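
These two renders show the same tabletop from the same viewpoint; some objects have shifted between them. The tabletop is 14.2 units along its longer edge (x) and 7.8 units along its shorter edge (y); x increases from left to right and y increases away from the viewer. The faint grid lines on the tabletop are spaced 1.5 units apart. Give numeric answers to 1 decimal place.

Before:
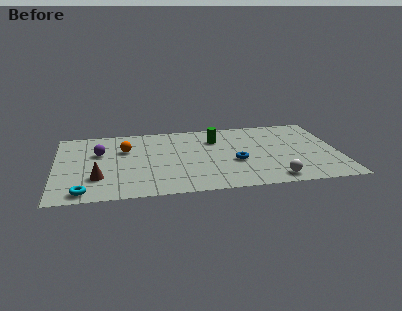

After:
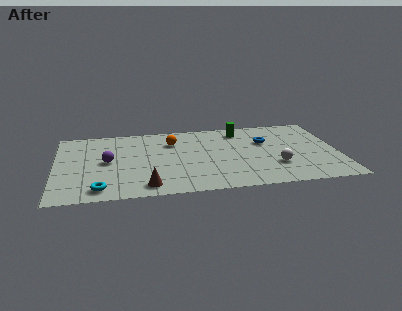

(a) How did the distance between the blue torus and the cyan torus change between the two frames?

+1.4

Before: roughly 7.9 units apart; after: 9.3. That's 1.4 units further apart.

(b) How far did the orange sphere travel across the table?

2.5

From (3.5, 5.2) to (5.9, 5.7), the orange sphere covered √(2.4² + 0.5²) ≈ 2.5 units.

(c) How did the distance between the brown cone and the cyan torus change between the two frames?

+0.7

The distance was about 1.6 in the first image and 2.3 in the second, so they moved 0.7 units further apart.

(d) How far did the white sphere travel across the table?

1.4

From (10.8, 1.0) to (11.0, 2.4), the white sphere covered √(0.2² + 1.4²) ≈ 1.4 units.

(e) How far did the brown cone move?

2.7

The brown cone moved from about (2.1, 2.3) to (4.5, 1.1), a distance of √(2.4² + 1.2²) ≈ 2.7.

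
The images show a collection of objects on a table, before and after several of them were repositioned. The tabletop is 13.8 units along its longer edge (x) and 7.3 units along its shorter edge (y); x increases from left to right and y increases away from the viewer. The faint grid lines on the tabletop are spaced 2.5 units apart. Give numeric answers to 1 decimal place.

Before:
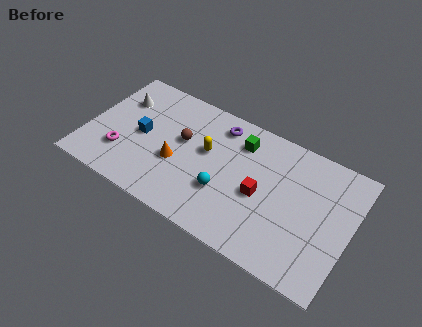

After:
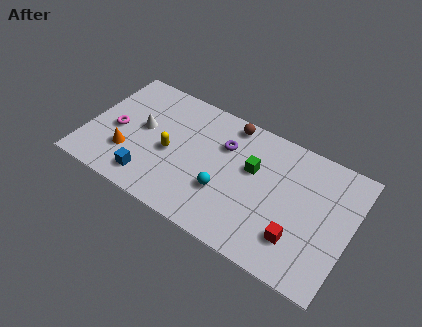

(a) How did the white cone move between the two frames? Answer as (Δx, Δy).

(1.4, -1.2)

The white cone started near (1.4, 5.2) and ended near (2.8, 4.0).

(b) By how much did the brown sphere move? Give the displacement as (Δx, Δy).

(2.2, 2.2)

The brown sphere was at about (4.9, 4.3) and moved to about (7.1, 6.5).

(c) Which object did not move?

the cyan sphere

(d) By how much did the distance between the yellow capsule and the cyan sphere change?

+0.9

The distance was about 2.2 in the first image and 3.1 in the second, so they moved 0.9 units further apart.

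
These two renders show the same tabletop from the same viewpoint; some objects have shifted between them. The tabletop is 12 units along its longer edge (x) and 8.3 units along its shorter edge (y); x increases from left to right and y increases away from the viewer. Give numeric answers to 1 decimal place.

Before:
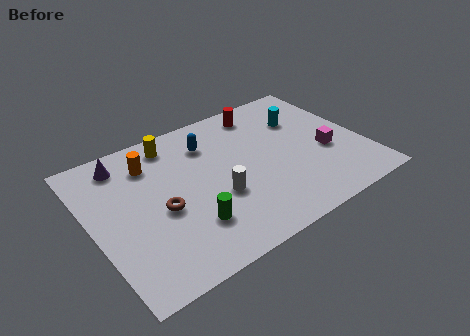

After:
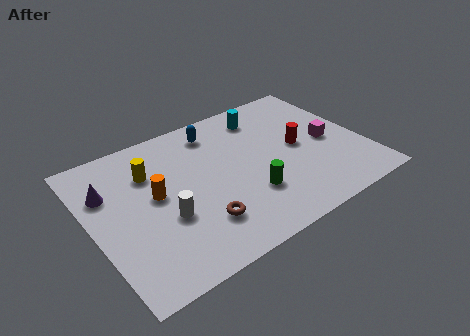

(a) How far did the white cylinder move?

2.3

From (5.3, 3.1) to (3.0, 3.1), the white cylinder covered √(2.3² + 0.0²) ≈ 2.3 units.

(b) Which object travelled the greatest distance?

the red cylinder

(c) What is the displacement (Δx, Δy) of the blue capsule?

(0.4, 0.6)

The blue capsule was at about (5.5, 6.3) and moved to about (5.9, 6.9).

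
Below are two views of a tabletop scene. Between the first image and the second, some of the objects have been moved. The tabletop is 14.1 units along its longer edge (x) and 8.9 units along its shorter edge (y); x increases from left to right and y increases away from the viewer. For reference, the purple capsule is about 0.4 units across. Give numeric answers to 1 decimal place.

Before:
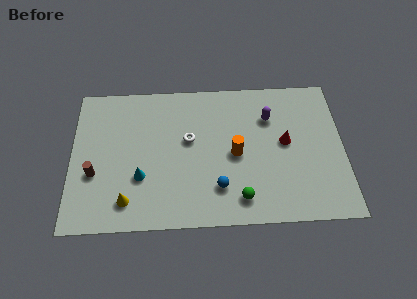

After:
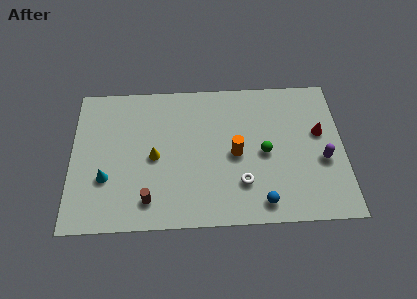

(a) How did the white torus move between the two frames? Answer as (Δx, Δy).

(2.7, -2.8)

From the two frames, the white torus sits at roughly (6.1, 5.2) before and (8.8, 2.4) after.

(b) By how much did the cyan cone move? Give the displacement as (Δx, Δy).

(-1.8, 0.0)

From the two frames, the cyan cone sits at roughly (3.6, 3.0) before and (1.8, 3.0) after.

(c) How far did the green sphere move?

3.0

The green sphere moved from about (8.7, 1.5) to (10.0, 4.2), a distance of √(1.3² + 2.7²) ≈ 3.0.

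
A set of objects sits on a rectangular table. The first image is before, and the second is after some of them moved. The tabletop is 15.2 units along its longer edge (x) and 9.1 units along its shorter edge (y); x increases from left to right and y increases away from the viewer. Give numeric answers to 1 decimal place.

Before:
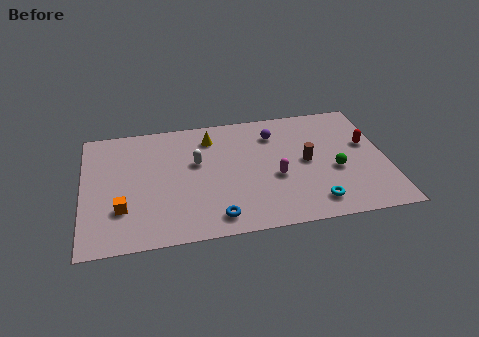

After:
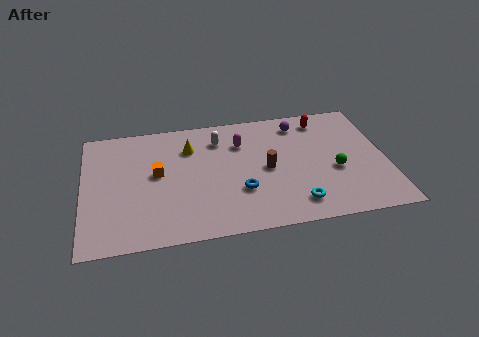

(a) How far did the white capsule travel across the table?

2.0

The white capsule was near (5.7, 5.5) before and (6.9, 7.1) after, so it travelled √(1.2² + 1.6²) ≈ 2.0 units.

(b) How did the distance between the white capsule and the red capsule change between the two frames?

-3.3

Before: roughly 8.6 units apart; after: 5.3. That's 3.3 units closer together.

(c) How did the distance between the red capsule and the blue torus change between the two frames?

-2.4

The distance was about 8.8 in the first image and 6.4 in the second, so they moved 2.4 units closer together.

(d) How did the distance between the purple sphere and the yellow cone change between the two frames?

+2.5

Before: roughly 3.2 units apart; after: 5.7. That's 2.5 units further apart.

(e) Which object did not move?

the green sphere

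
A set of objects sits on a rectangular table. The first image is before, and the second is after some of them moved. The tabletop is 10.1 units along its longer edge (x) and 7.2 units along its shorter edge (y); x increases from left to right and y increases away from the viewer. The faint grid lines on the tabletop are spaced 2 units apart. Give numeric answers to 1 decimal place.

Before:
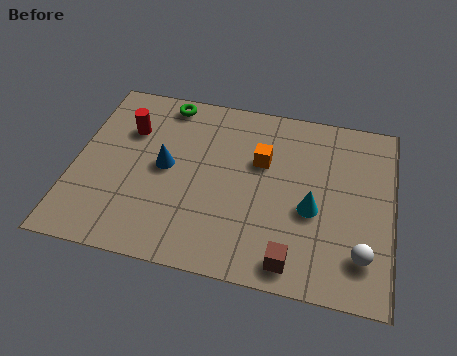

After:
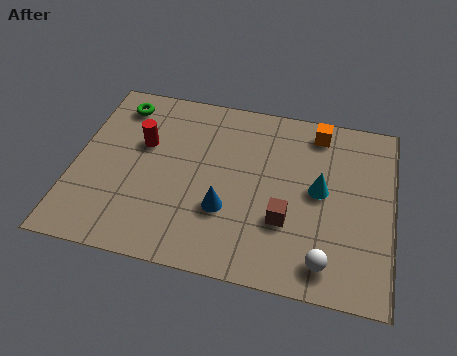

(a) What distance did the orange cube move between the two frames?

2.3

The orange cube was near (5.9, 4.6) before and (7.6, 6.2) after, so it travelled √(1.7² + 1.6²) ≈ 2.3 units.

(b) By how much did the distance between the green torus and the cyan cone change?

+1.0

They were about 6.0 units apart before and 7.0 after — 1.0 units further apart.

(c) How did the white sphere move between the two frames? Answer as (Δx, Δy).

(-1.1, -0.5)

From the two frames, the white sphere sits at roughly (9.2, 1.6) before and (8.1, 1.1) after.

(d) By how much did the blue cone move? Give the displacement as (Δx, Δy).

(2.0, -1.3)

From the two frames, the blue cone sits at roughly (2.9, 3.7) before and (4.9, 2.4) after.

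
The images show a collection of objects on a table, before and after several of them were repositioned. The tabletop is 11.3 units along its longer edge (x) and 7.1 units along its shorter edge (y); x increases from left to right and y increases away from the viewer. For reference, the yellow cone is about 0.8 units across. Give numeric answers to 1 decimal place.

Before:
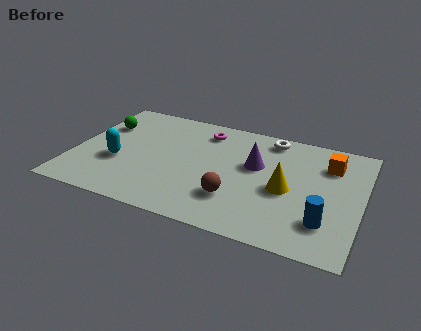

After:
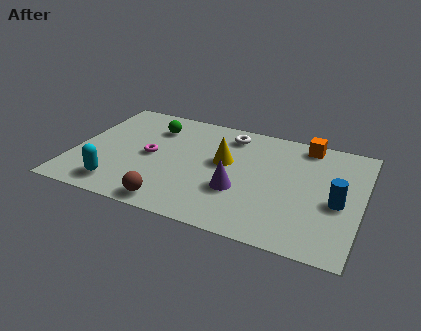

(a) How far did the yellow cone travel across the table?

2.7

The yellow cone was near (8.4, 3.2) before and (5.9, 4.1) after, so it travelled √(2.5² + 0.9²) ≈ 2.7 units.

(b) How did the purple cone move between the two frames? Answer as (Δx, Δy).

(-0.5, -1.8)

From the two frames, the purple cone sits at roughly (7.1, 4.3) before and (6.6, 2.5) after.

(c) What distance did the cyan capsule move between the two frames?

1.5

The cyan capsule was near (1.8, 2.7) before and (2.0, 1.2) after, so it travelled √(0.2² + 1.5²) ≈ 1.5 units.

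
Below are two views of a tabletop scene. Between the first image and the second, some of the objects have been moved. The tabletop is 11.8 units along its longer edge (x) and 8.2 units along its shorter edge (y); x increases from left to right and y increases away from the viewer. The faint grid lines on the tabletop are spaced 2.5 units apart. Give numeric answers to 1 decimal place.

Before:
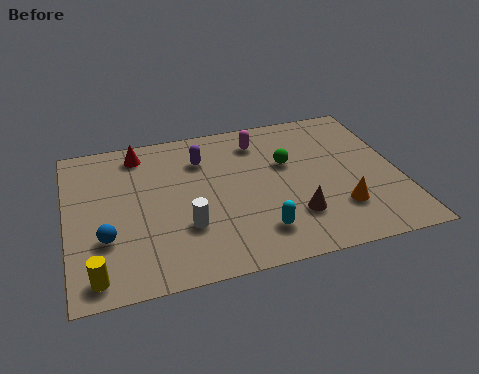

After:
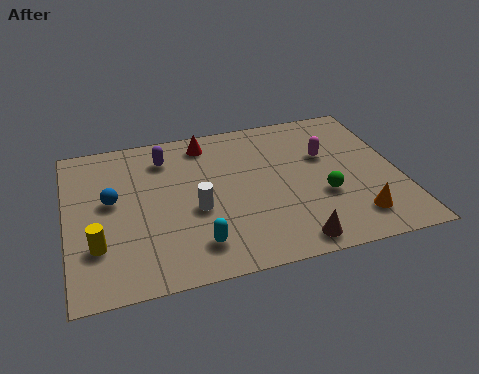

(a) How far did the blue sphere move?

1.9

The blue sphere was near (1.3, 2.7) before and (1.6, 4.6) after, so it travelled √(0.3² + 1.9²) ≈ 1.9 units.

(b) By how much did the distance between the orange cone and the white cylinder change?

+0.4

The distance was about 5.4 in the first image and 5.8 in the second, so they moved 0.4 units further apart.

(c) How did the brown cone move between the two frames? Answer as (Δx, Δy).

(-0.2, -1.3)

From the two frames, the brown cone sits at roughly (7.9, 2.2) before and (7.7, 0.9) after.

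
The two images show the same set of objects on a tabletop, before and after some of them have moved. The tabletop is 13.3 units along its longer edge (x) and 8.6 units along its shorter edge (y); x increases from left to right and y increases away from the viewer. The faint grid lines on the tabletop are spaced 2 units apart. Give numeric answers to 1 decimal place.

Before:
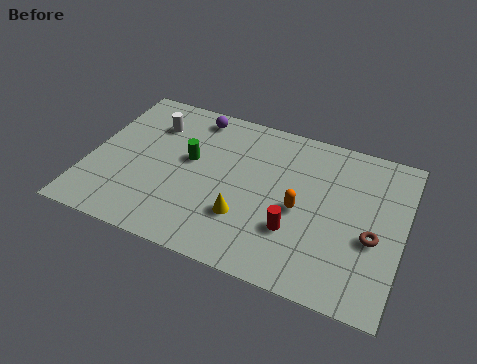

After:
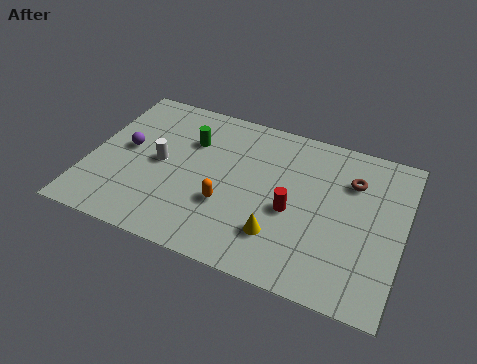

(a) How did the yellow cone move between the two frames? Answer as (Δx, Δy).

(1.5, -0.4)

The yellow cone was at about (6.8, 2.6) and moved to about (8.3, 2.2).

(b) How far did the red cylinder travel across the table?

1.0

The red cylinder was near (8.9, 2.7) before and (8.7, 3.7) after, so it travelled √(0.2² + 1.0²) ≈ 1.0 units.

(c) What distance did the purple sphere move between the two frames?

3.9

The purple sphere was near (4.1, 7.5) before and (1.5, 4.6) after, so it travelled √(2.6² + 2.9²) ≈ 3.9 units.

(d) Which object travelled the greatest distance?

the purple sphere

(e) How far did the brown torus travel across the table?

2.9

The brown torus was near (12.1, 3.5) before and (11.0, 6.2) after, so it travelled √(1.1² + 2.7²) ≈ 2.9 units.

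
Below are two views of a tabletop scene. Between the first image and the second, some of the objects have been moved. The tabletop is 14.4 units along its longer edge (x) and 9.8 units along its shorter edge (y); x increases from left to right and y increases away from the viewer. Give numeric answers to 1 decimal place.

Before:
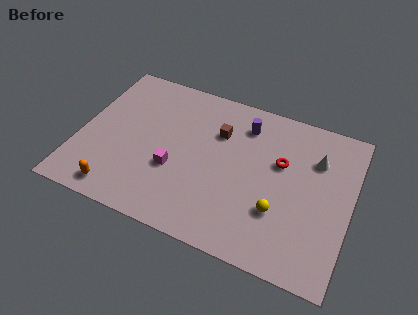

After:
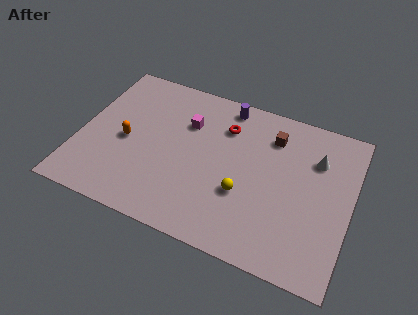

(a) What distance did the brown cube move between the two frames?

2.9

From (7.2, 6.8) to (10.0, 7.6), the brown cube covered √(2.8² + 0.8²) ≈ 2.9 units.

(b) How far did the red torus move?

3.3

The red torus was near (10.6, 6.1) before and (7.5, 7.3) after, so it travelled √(3.1² + 1.2²) ≈ 3.3 units.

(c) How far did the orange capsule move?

3.3

The orange capsule was near (2.5, 1.2) before and (2.5, 4.5) after, so it travelled √(0.0² + 3.3²) ≈ 3.3 units.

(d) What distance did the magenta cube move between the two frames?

3.2

From (5.2, 3.6) to (5.5, 6.8), the magenta cube covered √(0.3² + 3.2²) ≈ 3.2 units.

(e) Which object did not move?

the white cone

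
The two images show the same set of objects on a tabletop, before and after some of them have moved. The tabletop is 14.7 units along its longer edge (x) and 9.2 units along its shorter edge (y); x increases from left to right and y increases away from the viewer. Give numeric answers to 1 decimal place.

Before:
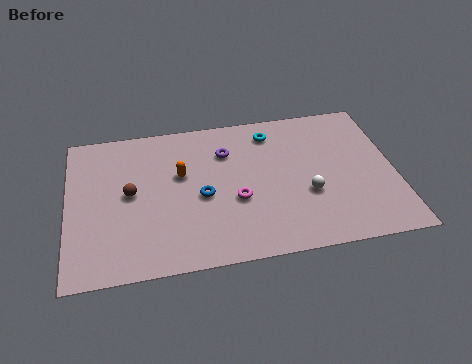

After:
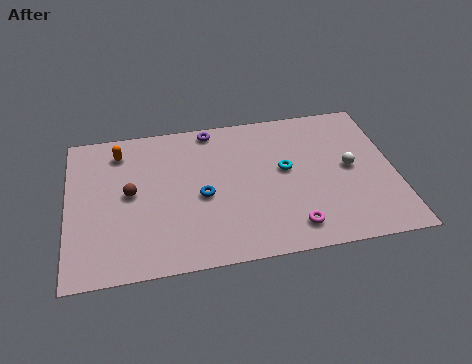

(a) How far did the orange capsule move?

3.3

The orange capsule moved from about (5.1, 5.6) to (2.4, 7.5), a distance of √(2.7² + 1.9²) ≈ 3.3.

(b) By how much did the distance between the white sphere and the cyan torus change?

-1.5

Before: roughly 4.4 units apart; after: 2.9. That's 1.5 units closer together.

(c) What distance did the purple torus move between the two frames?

1.7

The purple torus was near (7.2, 6.7) before and (6.6, 8.3) after, so it travelled √(0.6² + 1.6²) ≈ 1.7 units.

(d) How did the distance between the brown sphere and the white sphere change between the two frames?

+1.9

Before: roughly 8.0 units apart; after: 9.9. That's 1.9 units further apart.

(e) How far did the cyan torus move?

2.5

The cyan torus moved from about (9.3, 7.6) to (9.8, 5.1), a distance of √(0.5² + 2.5²) ≈ 2.5.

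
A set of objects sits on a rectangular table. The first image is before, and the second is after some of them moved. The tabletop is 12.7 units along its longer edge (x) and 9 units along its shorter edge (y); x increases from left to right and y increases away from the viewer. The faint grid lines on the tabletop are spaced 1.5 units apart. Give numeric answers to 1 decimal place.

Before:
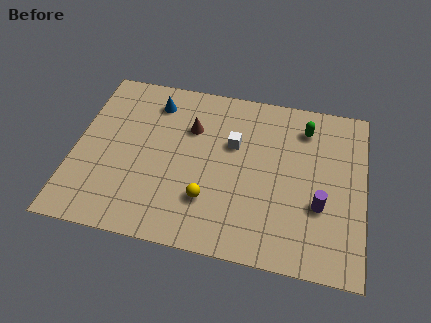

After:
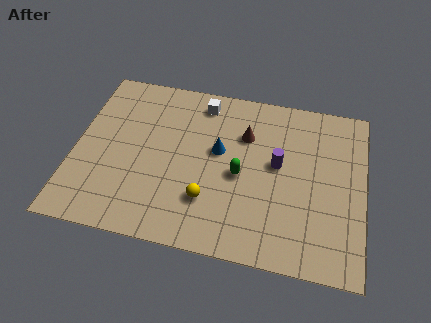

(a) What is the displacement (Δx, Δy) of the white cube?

(-1.5, 2.0)

The white cube was at about (6.9, 5.7) and moved to about (5.4, 7.7).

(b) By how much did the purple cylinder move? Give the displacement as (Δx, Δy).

(-1.9, 1.8)

The purple cylinder started near (10.8, 3.2) and ended near (8.9, 5.0).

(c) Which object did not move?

the yellow sphere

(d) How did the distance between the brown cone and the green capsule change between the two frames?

-2.9

The distance was about 5.1 in the first image and 2.2 in the second, so they moved 2.9 units closer together.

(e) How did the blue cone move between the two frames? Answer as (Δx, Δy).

(3.0, -2.1)

The blue cone was at about (3.3, 7.3) and moved to about (6.3, 5.2).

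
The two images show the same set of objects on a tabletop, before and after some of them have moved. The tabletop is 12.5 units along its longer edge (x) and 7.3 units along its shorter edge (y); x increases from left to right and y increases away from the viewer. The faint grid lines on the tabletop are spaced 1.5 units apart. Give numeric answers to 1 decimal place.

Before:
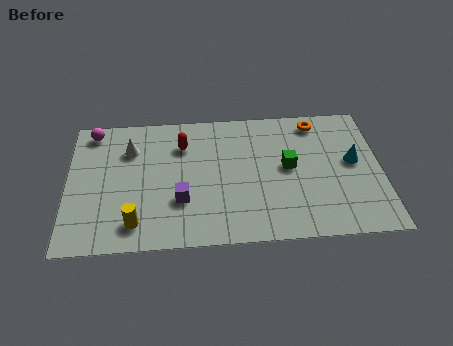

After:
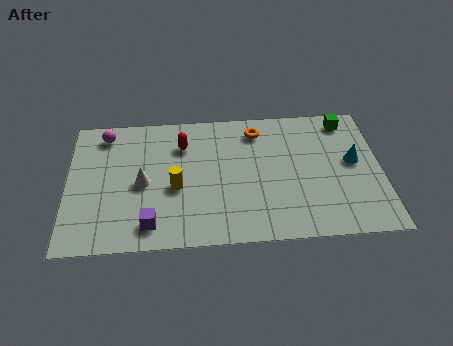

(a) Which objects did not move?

the red capsule and the cyan cone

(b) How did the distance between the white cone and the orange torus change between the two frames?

-2.3

Before: roughly 7.6 units apart; after: 5.3. That's 2.3 units closer together.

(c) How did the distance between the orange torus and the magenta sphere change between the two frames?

-2.9

Before: roughly 9.0 units apart; after: 6.1. That's 2.9 units closer together.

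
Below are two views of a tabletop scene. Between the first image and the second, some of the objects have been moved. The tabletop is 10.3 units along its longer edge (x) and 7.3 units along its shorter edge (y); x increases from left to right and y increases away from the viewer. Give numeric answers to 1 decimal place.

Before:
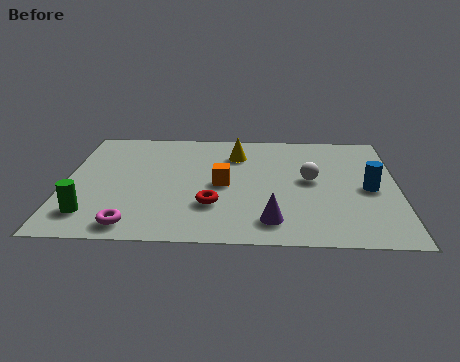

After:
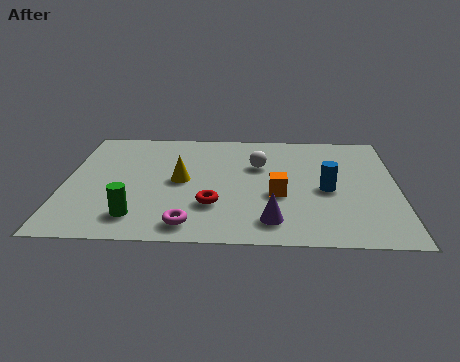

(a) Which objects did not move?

the purple cone and the red torus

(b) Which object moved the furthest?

the yellow cone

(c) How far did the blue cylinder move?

1.3

From (9.4, 3.4) to (8.1, 3.3), the blue cylinder covered √(1.3² + 0.1²) ≈ 1.3 units.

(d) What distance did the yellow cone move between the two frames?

2.5

The yellow cone moved from about (5.3, 5.5) to (3.6, 3.7), a distance of √(1.7² + 1.8²) ≈ 2.5.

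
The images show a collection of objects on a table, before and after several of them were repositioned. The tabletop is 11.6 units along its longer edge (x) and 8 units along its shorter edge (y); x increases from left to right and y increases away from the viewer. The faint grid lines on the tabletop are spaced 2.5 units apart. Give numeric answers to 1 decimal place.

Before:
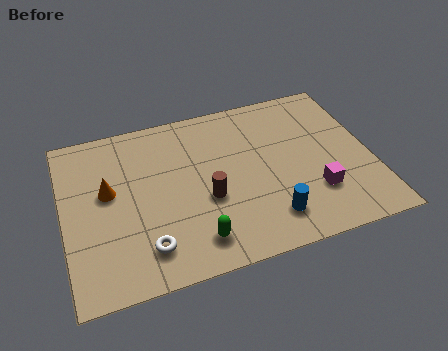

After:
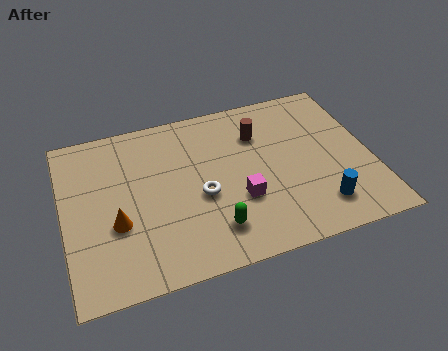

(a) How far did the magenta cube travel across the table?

2.8

The magenta cube moved from about (9.3, 2.3) to (6.5, 2.8), a distance of √(2.8² + 0.5²) ≈ 2.8.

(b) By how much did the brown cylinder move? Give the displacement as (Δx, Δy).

(2.2, 2.6)

The brown cylinder was at about (5.3, 3.2) and moved to about (7.5, 5.8).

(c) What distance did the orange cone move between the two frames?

1.6

The orange cone was near (1.7, 4.6) before and (1.9, 3.0) after, so it travelled √(0.2² + 1.6²) ≈ 1.6 units.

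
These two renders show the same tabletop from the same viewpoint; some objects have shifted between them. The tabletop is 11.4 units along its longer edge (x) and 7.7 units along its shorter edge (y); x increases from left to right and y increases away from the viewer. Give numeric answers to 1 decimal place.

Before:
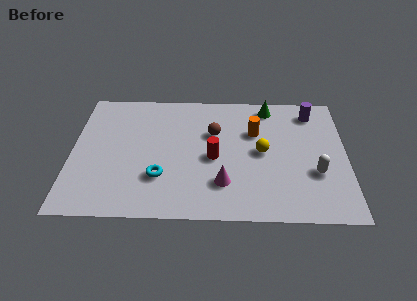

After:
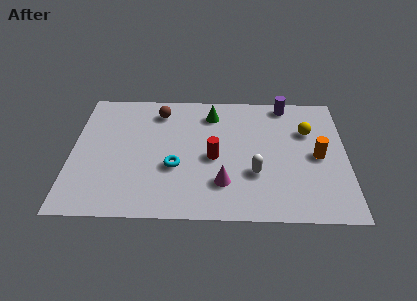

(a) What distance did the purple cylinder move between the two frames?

1.2

From (10.0, 6.4) to (8.9, 6.9), the purple cylinder covered √(1.1² + 0.5²) ≈ 1.2 units.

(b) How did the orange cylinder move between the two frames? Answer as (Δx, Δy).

(2.6, -1.4)

The orange cylinder was at about (7.6, 5.1) and moved to about (10.2, 3.7).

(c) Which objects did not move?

the magenta cone and the red cylinder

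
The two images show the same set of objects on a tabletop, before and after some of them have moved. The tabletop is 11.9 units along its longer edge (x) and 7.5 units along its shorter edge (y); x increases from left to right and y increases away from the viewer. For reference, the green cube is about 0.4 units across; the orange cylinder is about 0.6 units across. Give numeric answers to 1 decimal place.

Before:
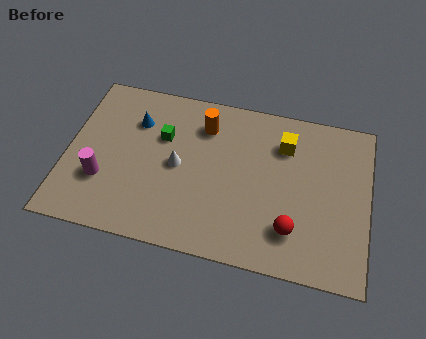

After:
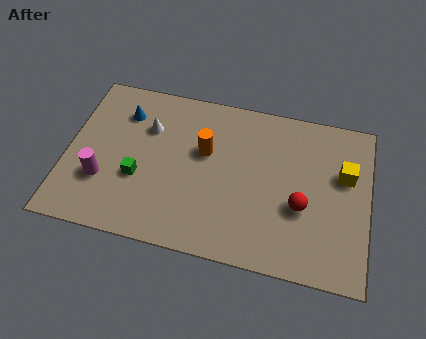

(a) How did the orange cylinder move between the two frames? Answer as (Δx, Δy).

(0.1, -1.2)

The orange cylinder started near (5.3, 5.8) and ended near (5.4, 4.6).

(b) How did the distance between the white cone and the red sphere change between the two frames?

+1.6

The distance was about 5.0 in the first image and 6.6 in the second, so they moved 1.6 units further apart.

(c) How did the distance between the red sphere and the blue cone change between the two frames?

+0.4

Before: roughly 7.3 units apart; after: 7.7. That's 0.4 units further apart.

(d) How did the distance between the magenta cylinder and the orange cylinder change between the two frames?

-0.6

Before: roughly 5.1 units apart; after: 4.5. That's 0.6 units closer together.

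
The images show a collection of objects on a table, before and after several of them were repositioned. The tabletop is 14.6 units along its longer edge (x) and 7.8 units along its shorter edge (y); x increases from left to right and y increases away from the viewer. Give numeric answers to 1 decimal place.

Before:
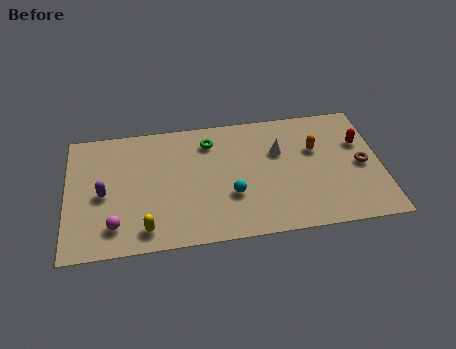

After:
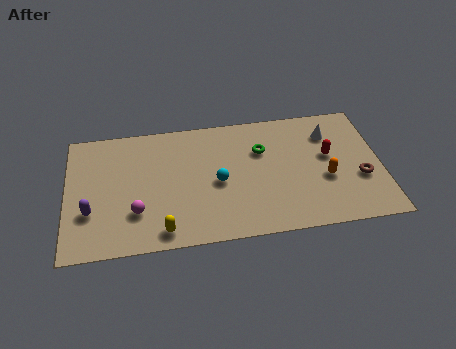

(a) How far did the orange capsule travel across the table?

1.9

The orange capsule was near (11.6, 5.0) before and (12.0, 3.1) after, so it travelled √(0.4² + 1.9²) ≈ 1.9 units.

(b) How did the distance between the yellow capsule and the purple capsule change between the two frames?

+0.6

The distance was about 3.1 in the first image and 3.7 in the second, so they moved 0.6 units further apart.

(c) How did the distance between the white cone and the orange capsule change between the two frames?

+1.1

Before: roughly 1.7 units apart; after: 2.8. That's 1.1 units further apart.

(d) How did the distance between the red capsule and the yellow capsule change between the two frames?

-2.3

Before: roughly 10.8 units apart; after: 8.5. That's 2.3 units closer together.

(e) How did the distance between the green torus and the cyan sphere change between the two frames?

-0.9

They were about 3.6 units apart before and 2.7 after — 0.9 units closer together.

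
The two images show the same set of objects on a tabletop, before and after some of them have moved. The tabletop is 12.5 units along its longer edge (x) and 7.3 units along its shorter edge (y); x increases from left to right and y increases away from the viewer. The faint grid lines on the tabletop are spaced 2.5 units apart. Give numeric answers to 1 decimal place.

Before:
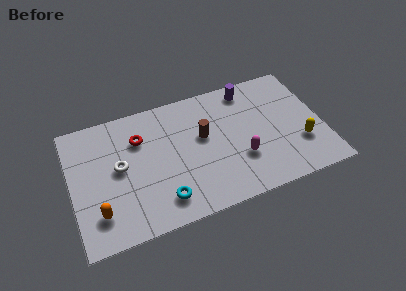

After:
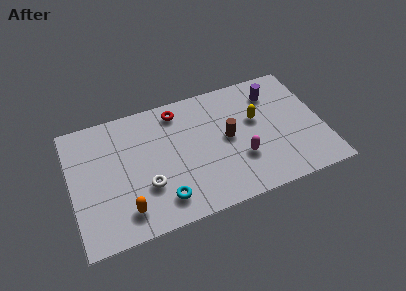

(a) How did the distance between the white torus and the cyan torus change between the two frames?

-1.9

Before: roughly 3.1 units apart; after: 1.2. That's 1.9 units closer together.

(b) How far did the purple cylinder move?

1.3

The purple cylinder was near (9.1, 6.3) before and (10.3, 5.7) after, so it travelled √(1.2² + 0.6²) ≈ 1.3 units.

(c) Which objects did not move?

the magenta capsule and the cyan torus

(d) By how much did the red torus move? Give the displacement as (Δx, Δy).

(2.0, 1.0)

The red torus was at about (3.5, 5.2) and moved to about (5.5, 6.2).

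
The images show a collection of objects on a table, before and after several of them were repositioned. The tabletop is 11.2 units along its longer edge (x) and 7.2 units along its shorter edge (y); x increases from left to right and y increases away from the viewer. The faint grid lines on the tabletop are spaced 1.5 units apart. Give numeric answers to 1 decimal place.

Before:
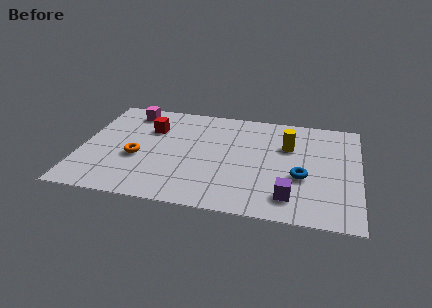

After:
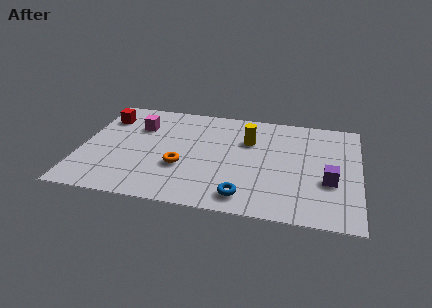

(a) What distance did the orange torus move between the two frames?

1.8

The orange torus was near (2.3, 2.9) before and (4.1, 2.6) after, so it travelled √(1.8² + 0.3²) ≈ 1.8 units.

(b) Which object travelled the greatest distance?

the blue torus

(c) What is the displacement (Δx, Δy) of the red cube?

(-1.9, 0.5)

From the two frames, the red cube sits at roughly (2.7, 5.0) before and (0.8, 5.5) after.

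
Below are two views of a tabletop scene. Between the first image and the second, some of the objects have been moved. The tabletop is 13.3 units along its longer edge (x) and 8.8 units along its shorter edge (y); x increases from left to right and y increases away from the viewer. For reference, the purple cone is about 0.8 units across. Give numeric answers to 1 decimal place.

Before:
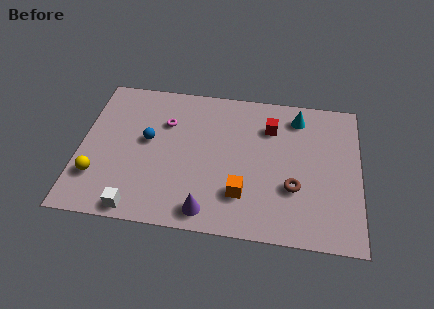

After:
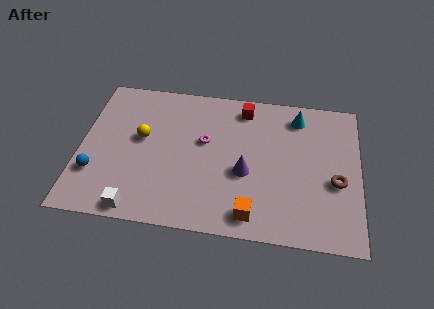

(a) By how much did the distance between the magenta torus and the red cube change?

-2.1

They were about 5.0 units apart before and 2.9 after — 2.1 units closer together.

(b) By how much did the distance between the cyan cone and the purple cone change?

-3.0

The distance was about 7.4 in the first image and 4.4 in the second, so they moved 3.0 units closer together.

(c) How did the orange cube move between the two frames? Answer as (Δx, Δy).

(0.5, -1.1)

The orange cube was at about (7.8, 2.3) and moved to about (8.3, 1.2).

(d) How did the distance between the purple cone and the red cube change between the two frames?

-2.2

They were about 6.1 units apart before and 3.9 after — 2.2 units closer together.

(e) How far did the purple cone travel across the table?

3.0

The purple cone moved from about (6.2, 1.1) to (7.9, 3.6), a distance of √(1.7² + 2.5²) ≈ 3.0.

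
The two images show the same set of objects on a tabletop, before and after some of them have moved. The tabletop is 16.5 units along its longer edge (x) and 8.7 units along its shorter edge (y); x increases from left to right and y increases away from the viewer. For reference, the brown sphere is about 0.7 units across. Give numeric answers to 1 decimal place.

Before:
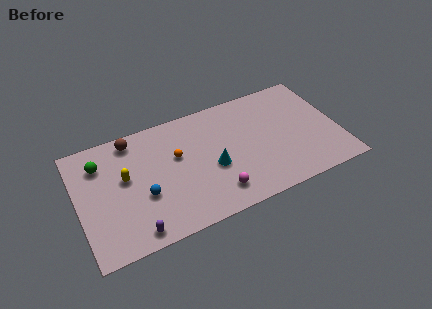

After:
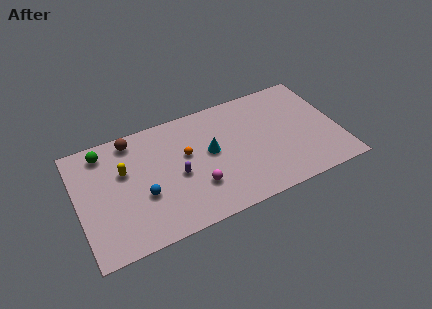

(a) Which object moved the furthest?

the purple capsule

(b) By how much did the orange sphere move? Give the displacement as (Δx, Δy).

(0.6, -0.1)

From the two frames, the orange sphere sits at roughly (6.3, 5.3) before and (6.9, 5.2) after.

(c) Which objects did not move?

the blue sphere and the brown sphere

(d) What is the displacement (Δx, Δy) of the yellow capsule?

(0.0, 0.5)

The yellow capsule was at about (3.0, 5.0) and moved to about (3.0, 5.5).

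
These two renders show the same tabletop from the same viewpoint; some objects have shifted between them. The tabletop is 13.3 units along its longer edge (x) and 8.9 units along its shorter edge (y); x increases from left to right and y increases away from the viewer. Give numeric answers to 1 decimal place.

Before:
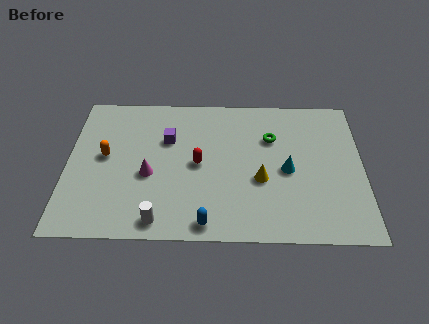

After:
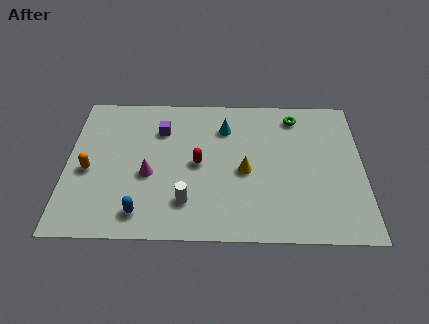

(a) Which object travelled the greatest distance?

the cyan cone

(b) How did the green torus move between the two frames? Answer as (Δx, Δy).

(1.1, 1.4)

From the two frames, the green torus sits at roughly (9.2, 6.1) before and (10.3, 7.5) after.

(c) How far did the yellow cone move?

0.9

The yellow cone moved from about (8.7, 3.5) to (8.0, 4.0), a distance of √(0.7² + 0.5²) ≈ 0.9.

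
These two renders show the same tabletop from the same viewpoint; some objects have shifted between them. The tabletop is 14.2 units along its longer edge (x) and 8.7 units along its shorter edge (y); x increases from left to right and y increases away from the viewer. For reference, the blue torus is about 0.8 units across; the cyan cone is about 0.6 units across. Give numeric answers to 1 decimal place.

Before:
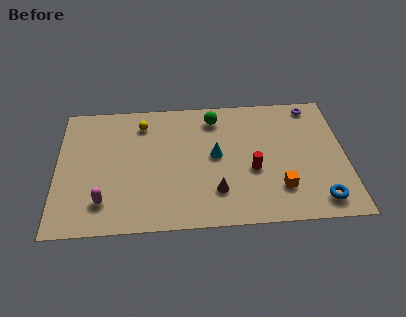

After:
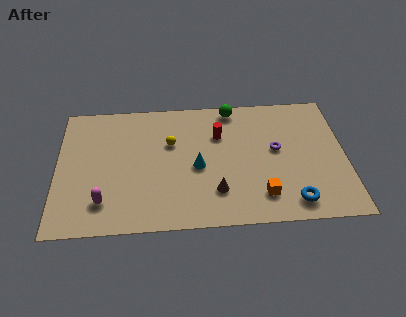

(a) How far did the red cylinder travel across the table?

3.0

From (9.6, 3.5) to (8.0, 6.0), the red cylinder covered √(1.6² + 2.5²) ≈ 3.0 units.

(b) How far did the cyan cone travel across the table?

1.1

From (7.8, 4.6) to (6.9, 3.9), the cyan cone covered √(0.9² + 0.7²) ≈ 1.1 units.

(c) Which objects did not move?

the magenta capsule and the brown cone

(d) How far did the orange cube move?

1.0

The orange cube moved from about (10.9, 2.2) to (10.0, 1.8), a distance of √(0.9² + 0.4²) ≈ 1.0.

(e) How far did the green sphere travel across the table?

1.1

The green sphere moved from about (7.8, 7.2) to (8.7, 7.8), a distance of √(0.9² + 0.6²) ≈ 1.1.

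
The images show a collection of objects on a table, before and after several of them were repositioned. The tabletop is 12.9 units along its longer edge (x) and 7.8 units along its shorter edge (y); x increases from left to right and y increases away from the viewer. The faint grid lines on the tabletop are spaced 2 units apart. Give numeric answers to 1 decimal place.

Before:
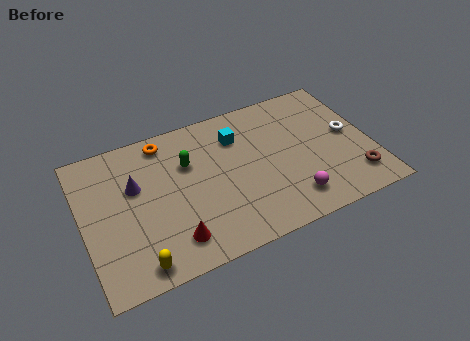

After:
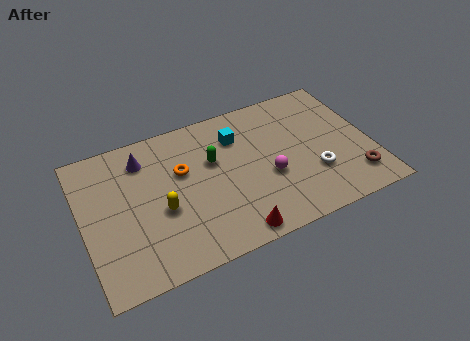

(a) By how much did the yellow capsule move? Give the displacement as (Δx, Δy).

(1.3, 2.3)

From the two frames, the yellow capsule sits at roughly (2.1, 0.9) before and (3.4, 3.2) after.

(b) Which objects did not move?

the cyan cube and the brown torus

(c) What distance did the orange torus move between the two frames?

2.0

From (3.9, 6.8) to (4.5, 4.9), the orange torus covered √(0.6² + 1.9²) ≈ 2.0 units.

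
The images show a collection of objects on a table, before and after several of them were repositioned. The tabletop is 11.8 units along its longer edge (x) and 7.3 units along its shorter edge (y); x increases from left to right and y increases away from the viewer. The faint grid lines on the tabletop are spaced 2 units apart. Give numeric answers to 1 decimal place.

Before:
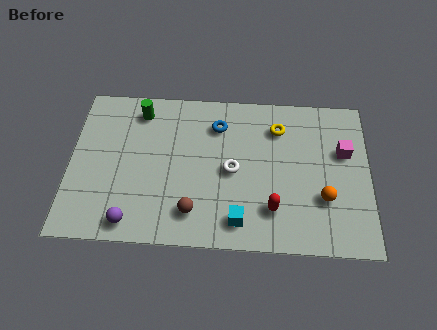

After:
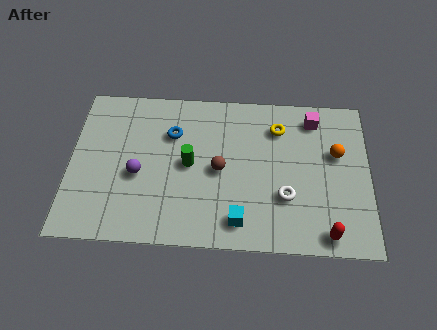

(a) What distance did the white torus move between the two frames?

2.4

The white torus was near (6.4, 3.5) before and (8.5, 2.4) after, so it travelled √(2.1² + 1.1²) ≈ 2.4 units.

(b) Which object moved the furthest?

the green cylinder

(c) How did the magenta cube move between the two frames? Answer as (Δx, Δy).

(-1.2, 1.5)

From the two frames, the magenta cube sits at roughly (10.8, 4.6) before and (9.6, 6.1) after.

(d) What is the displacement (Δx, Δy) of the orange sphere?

(0.5, 2.1)

The orange sphere started near (10.0, 2.4) and ended near (10.5, 4.5).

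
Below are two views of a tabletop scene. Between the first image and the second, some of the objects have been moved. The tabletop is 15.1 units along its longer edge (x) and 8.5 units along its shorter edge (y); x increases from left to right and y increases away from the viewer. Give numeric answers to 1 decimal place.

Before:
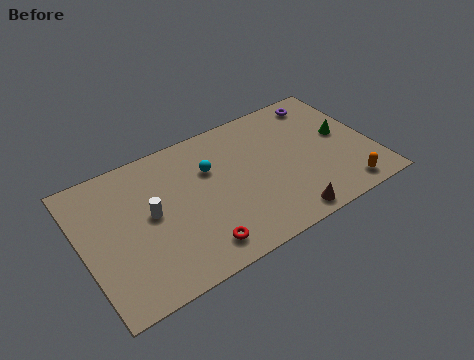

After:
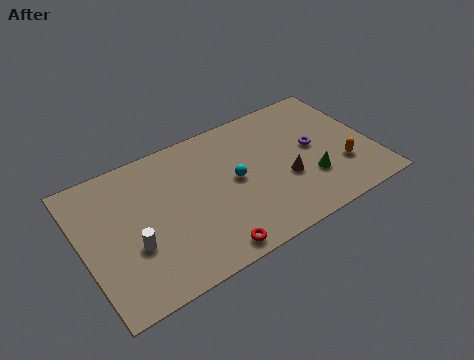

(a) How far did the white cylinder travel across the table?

1.8

From (3.5, 4.5) to (2.4, 3.1), the white cylinder covered √(1.1² + 1.4²) ≈ 1.8 units.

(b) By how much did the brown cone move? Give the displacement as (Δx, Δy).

(0.4, 2.3)

From the two frames, the brown cone sits at roughly (10.0, 0.9) before and (10.4, 3.2) after.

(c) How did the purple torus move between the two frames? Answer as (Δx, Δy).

(-1.0, -2.8)

The purple torus was at about (13.1, 7.3) and moved to about (12.1, 4.5).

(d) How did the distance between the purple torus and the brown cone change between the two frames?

-5.0

Before: roughly 7.1 units apart; after: 2.1. That's 5.0 units closer together.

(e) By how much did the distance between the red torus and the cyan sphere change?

-0.5

The distance was about 4.5 in the first image and 4.0 in the second, so they moved 0.5 units closer together.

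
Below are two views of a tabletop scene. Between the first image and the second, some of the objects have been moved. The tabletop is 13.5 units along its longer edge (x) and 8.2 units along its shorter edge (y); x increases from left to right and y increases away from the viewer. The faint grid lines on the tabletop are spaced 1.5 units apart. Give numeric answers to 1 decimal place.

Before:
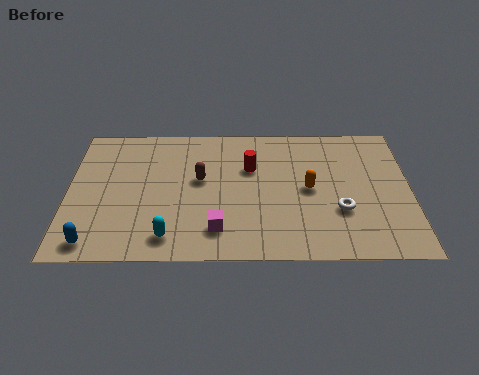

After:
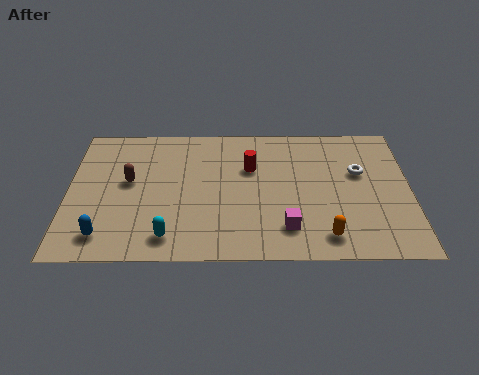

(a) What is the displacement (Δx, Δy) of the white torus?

(0.8, 2.3)

The white torus started near (10.7, 2.8) and ended near (11.5, 5.1).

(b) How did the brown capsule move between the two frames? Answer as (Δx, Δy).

(-2.8, -0.1)

The brown capsule started near (5.2, 4.7) and ended near (2.4, 4.6).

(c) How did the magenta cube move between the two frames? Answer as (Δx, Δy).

(2.7, 0.1)

From the two frames, the magenta cube sits at roughly (5.9, 1.7) before and (8.6, 1.8) after.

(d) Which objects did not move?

the red cylinder and the cyan capsule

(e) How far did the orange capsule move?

2.9

From (9.5, 4.1) to (10.1, 1.3), the orange capsule covered √(0.6² + 2.8²) ≈ 2.9 units.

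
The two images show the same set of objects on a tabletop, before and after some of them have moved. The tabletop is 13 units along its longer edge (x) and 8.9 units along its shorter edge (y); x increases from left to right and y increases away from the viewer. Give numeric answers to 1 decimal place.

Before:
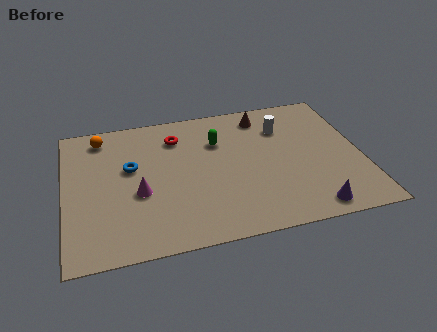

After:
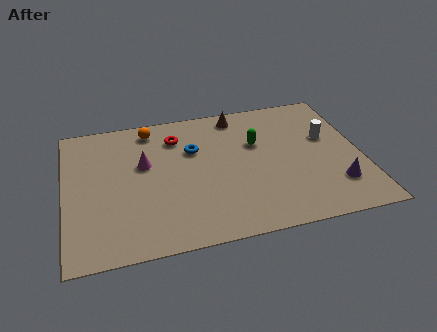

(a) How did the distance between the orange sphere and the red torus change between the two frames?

-2.0

They were about 3.4 units apart before and 1.4 after — 2.0 units closer together.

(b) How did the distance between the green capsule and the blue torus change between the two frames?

-1.2

The distance was about 4.0 in the first image and 2.8 in the second, so they moved 1.2 units closer together.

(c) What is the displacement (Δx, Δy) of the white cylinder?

(1.9, -1.1)

The white cylinder was at about (9.7, 6.5) and moved to about (11.6, 5.4).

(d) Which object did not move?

the red torus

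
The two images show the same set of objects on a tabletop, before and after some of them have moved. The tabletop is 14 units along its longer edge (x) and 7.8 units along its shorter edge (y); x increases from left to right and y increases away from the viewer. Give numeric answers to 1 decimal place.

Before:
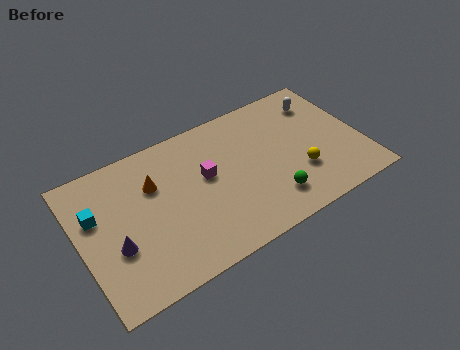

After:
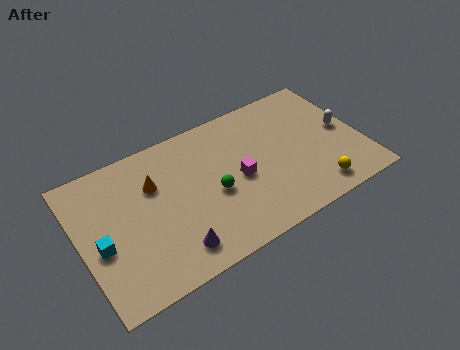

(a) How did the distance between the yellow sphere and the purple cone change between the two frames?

-2.0

They were about 9.1 units apart before and 7.1 after — 2.0 units closer together.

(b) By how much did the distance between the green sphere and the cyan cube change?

-3.2

They were about 8.8 units apart before and 5.6 after — 3.2 units closer together.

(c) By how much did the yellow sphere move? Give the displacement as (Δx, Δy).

(0.6, -1.3)

The yellow sphere was at about (10.7, 2.5) and moved to about (11.3, 1.2).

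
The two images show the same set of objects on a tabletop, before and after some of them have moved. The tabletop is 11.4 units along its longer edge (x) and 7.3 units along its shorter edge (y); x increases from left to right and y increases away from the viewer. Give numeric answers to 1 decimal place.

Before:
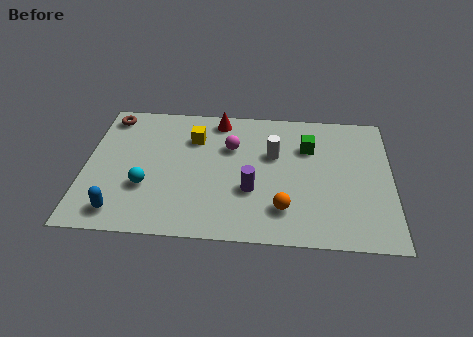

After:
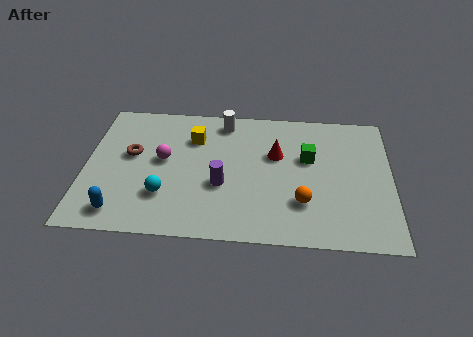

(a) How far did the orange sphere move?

0.8

The orange sphere moved from about (7.4, 1.7) to (8.1, 2.1), a distance of √(0.7² + 0.4²) ≈ 0.8.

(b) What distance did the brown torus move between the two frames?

2.3

The brown torus moved from about (0.8, 6.3) to (1.7, 4.2), a distance of √(0.9² + 2.1²) ≈ 2.3.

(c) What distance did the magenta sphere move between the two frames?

2.7

From (5.4, 4.9) to (2.9, 4.0), the magenta sphere covered √(2.5² + 0.9²) ≈ 2.7 units.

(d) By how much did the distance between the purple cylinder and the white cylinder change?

+1.3

They were about 2.2 units apart before and 3.5 after — 1.3 units further apart.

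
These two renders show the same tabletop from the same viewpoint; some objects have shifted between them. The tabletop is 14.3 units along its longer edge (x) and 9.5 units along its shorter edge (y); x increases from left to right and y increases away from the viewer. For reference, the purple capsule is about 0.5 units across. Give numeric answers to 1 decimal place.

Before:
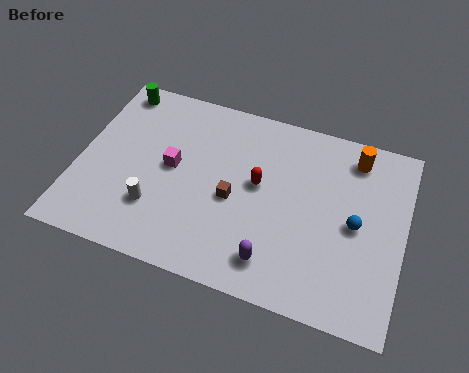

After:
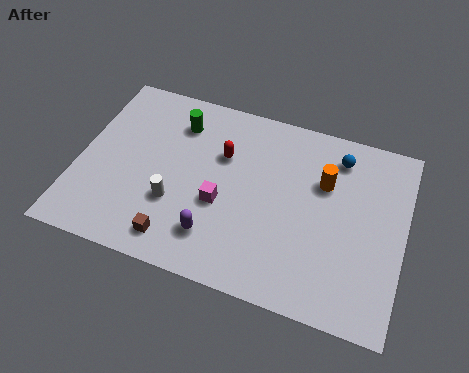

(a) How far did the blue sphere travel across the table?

3.4

The blue sphere was near (12.2, 4.6) before and (11.2, 7.8) after, so it travelled √(1.0² + 3.2²) ≈ 3.4 units.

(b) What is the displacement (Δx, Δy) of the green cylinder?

(2.9, -1.0)

The green cylinder started near (1.2, 8.4) and ended near (4.1, 7.4).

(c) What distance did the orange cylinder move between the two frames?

2.1

The orange cylinder moved from about (11.9, 8.0) to (10.7, 6.3), a distance of √(1.2² + 1.7²) ≈ 2.1.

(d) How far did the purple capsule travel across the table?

2.6

From (8.9, 1.7) to (6.3, 2.1), the purple capsule covered √(2.6² + 0.4²) ≈ 2.6 units.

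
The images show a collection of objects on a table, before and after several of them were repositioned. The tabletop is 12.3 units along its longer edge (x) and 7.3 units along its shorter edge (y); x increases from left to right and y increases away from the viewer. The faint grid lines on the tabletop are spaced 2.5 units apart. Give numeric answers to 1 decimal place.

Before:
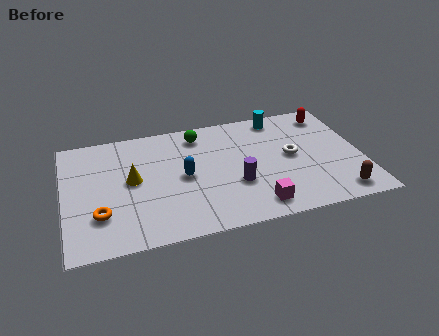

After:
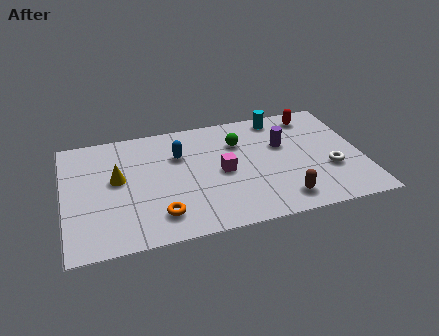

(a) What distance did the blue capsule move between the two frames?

1.4

The blue capsule was near (4.9, 3.6) before and (4.8, 5.0) after, so it travelled √(0.1² + 1.4²) ≈ 1.4 units.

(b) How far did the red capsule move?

0.7

The red capsule moved from about (11.2, 6.1) to (10.5, 6.2), a distance of √(0.7² + 0.1²) ≈ 0.7.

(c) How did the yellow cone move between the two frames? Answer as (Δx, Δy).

(-0.6, 0.2)

From the two frames, the yellow cone sits at roughly (2.8, 3.9) before and (2.2, 4.1) after.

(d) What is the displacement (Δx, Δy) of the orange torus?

(2.4, -0.6)

From the two frames, the orange torus sits at roughly (1.4, 2.1) before and (3.8, 1.5) after.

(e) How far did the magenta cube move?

2.7

From (7.7, 1.1) to (6.5, 3.5), the magenta cube covered √(1.2² + 2.4²) ≈ 2.7 units.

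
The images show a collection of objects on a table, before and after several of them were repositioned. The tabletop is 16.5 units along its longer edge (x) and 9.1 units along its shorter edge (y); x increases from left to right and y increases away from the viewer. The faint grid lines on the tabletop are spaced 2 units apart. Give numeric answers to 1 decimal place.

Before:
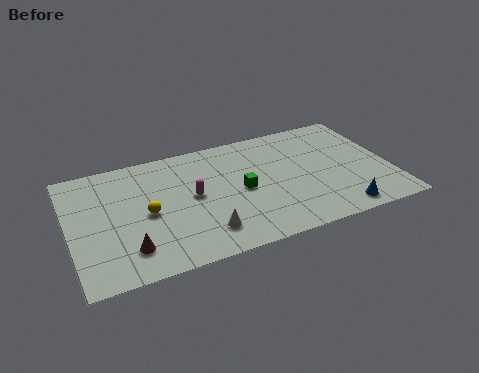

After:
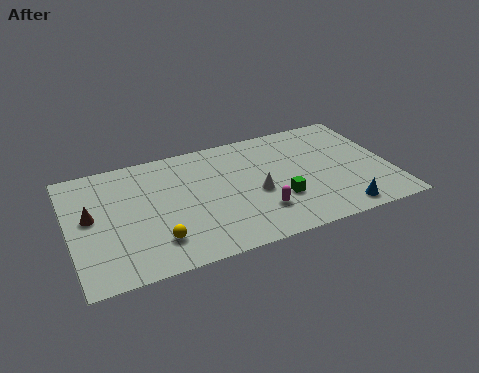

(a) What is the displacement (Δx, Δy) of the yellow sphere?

(0.3, -2.2)

The yellow sphere started near (3.9, 4.3) and ended near (4.2, 2.1).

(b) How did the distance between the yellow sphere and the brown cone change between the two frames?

+1.7

Before: roughly 2.5 units apart; after: 4.2. That's 1.7 units further apart.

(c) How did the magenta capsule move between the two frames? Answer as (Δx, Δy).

(3.2, -2.4)

From the two frames, the magenta capsule sits at roughly (6.3, 4.8) before and (9.5, 2.4) after.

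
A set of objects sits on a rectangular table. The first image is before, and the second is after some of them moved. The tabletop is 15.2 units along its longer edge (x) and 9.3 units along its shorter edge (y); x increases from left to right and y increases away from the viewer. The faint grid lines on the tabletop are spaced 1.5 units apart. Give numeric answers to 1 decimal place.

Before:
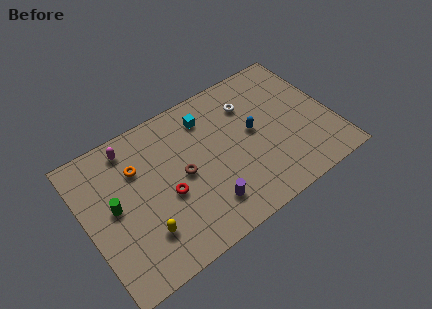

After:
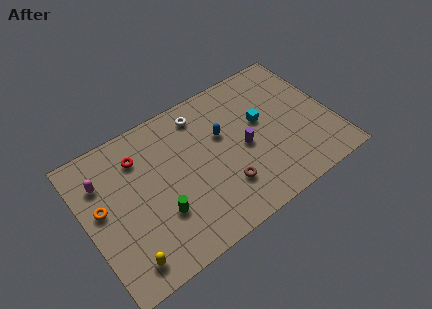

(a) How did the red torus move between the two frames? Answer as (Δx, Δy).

(-1.2, 3.2)

The red torus was at about (4.8, 3.9) and moved to about (3.6, 7.1).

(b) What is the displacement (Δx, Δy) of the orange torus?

(-2.4, -1.3)

The orange torus was at about (3.4, 6.5) and moved to about (1.0, 5.2).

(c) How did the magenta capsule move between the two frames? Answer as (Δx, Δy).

(-1.9, -1.2)

The magenta capsule started near (3.2, 8.0) and ended near (1.3, 6.8).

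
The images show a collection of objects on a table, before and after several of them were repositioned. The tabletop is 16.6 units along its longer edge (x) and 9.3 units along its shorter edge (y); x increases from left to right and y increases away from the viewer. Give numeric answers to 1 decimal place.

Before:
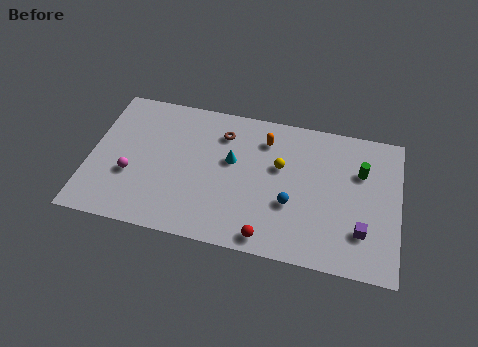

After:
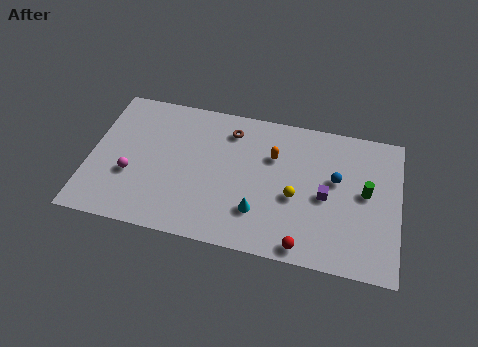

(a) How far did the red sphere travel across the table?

1.9

The red sphere moved from about (9.8, 1.0) to (11.7, 0.9), a distance of √(1.9² + 0.1²) ≈ 1.9.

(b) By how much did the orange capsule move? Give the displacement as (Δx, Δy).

(0.5, -1.0)

The orange capsule started near (9.3, 7.3) and ended near (9.8, 6.3).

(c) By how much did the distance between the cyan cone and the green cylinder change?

-0.8

The distance was about 6.9 in the first image and 6.1 in the second, so they moved 0.8 units closer together.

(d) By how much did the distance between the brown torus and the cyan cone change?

+3.5

The distance was about 1.8 in the first image and 5.3 in the second, so they moved 3.5 units further apart.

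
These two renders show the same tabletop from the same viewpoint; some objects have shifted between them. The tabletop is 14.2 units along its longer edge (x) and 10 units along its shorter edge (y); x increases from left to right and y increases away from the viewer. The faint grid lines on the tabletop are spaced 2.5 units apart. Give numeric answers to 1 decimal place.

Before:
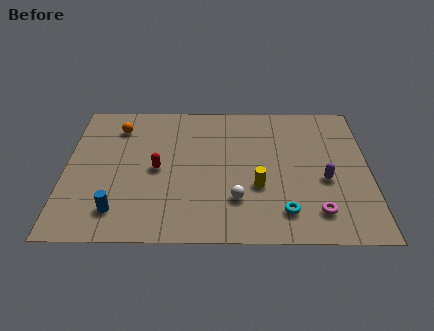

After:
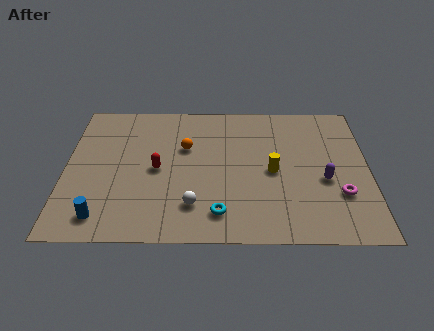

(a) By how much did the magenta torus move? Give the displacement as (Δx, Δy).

(1.1, 1.2)

The magenta torus started near (11.7, 1.9) and ended near (12.8, 3.1).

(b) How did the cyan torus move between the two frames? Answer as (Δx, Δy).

(-3.0, -0.1)

The cyan torus started near (10.2, 1.9) and ended near (7.2, 1.8).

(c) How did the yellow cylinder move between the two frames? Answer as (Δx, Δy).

(0.7, 1.1)

From the two frames, the yellow cylinder sits at roughly (9.0, 3.6) before and (9.7, 4.7) after.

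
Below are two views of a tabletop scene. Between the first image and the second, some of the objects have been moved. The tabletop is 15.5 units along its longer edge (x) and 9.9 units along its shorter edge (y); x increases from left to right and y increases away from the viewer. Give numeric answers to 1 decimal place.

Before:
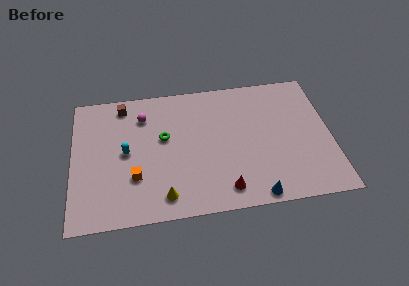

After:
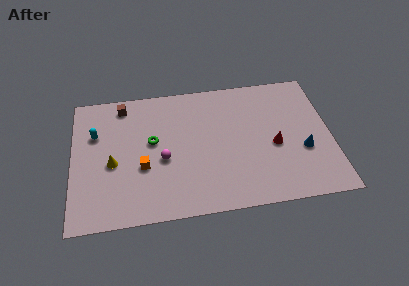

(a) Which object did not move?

the brown cube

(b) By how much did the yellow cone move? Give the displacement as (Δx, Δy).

(-3.0, 2.8)

From the two frames, the yellow cone sits at roughly (5.4, 1.5) before and (2.4, 4.3) after.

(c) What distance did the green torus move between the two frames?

0.7

From (5.5, 5.8) to (4.8, 5.6), the green torus covered √(0.7² + 0.2²) ≈ 0.7 units.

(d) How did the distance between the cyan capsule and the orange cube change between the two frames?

+2.0

They were about 2.0 units apart before and 4.0 after — 2.0 units further apart.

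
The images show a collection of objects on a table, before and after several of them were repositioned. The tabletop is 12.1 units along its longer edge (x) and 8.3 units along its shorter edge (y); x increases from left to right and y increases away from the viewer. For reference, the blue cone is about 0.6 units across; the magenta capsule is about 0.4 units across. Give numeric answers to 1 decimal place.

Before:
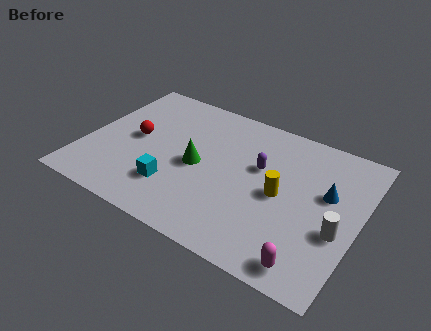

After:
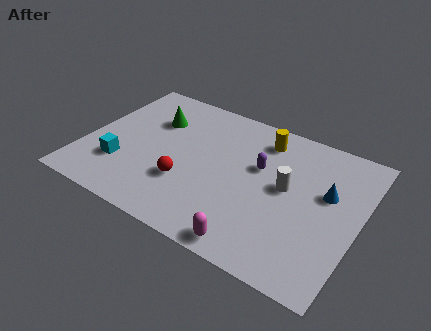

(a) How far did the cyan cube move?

2.4

From (4.2, 2.2) to (1.8, 2.4), the cyan cube covered √(2.4² + 0.2²) ≈ 2.4 units.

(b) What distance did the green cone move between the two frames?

3.0

From (5.0, 3.9) to (2.7, 5.8), the green cone covered √(2.3² + 1.9²) ≈ 3.0 units.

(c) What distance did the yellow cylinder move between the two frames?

3.0

The yellow cylinder was near (8.7, 4.0) before and (7.5, 6.8) after, so it travelled √(1.2² + 2.8²) ≈ 3.0 units.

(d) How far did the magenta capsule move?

2.4

The magenta capsule was near (10.4, 1.0) before and (8.0, 0.8) after, so it travelled √(2.4² + 0.2²) ≈ 2.4 units.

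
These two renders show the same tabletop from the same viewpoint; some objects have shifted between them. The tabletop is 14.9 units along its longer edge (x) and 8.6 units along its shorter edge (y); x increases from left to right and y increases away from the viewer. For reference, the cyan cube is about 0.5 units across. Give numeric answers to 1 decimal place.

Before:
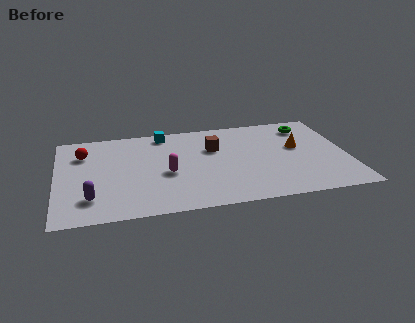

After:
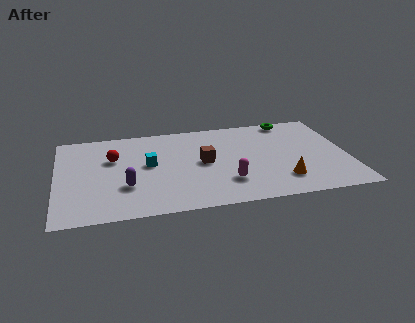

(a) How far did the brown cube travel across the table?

1.4

The brown cube was near (8.1, 5.7) before and (7.5, 4.4) after, so it travelled √(0.6² + 1.3²) ≈ 1.4 units.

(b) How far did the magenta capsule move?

3.3

The magenta capsule was near (5.6, 3.7) before and (8.6, 2.3) after, so it travelled √(3.0² + 1.4²) ≈ 3.3 units.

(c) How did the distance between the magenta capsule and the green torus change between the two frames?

-1.5

Before: roughly 8.1 units apart; after: 6.6. That's 1.5 units closer together.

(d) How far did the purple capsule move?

2.0

The purple capsule was near (1.7, 2.0) before and (3.5, 2.8) after, so it travelled √(1.8² + 0.8²) ≈ 2.0 units.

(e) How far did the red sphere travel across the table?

1.7

The red sphere was near (1.4, 6.3) before and (2.9, 5.6) after, so it travelled √(1.5² + 0.7²) ≈ 1.7 units.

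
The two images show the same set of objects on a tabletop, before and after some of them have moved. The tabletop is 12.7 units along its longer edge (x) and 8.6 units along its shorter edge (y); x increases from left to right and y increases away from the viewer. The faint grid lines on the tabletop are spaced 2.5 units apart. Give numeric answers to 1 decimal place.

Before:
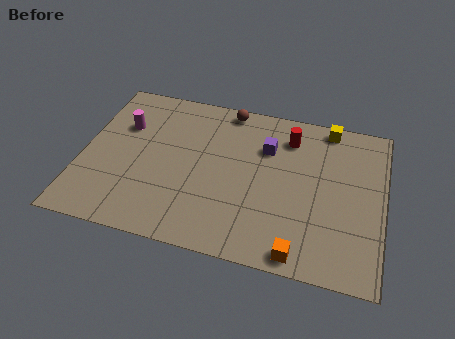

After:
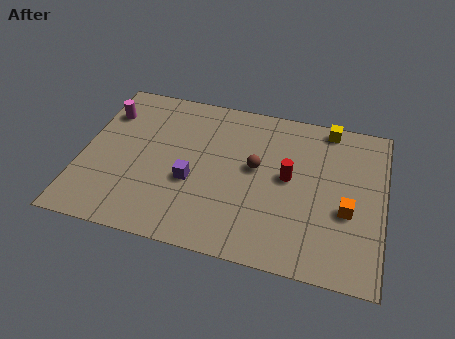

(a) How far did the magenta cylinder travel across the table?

1.0

The magenta cylinder moved from about (1.6, 5.8) to (0.8, 6.4), a distance of √(0.8² + 0.6²) ≈ 1.0.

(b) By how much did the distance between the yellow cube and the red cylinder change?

+1.6

Before: roughly 1.9 units apart; after: 3.5. That's 1.6 units further apart.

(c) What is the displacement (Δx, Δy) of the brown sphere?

(1.4, -3.0)

From the two frames, the brown sphere sits at roughly (5.9, 7.8) before and (7.3, 4.8) after.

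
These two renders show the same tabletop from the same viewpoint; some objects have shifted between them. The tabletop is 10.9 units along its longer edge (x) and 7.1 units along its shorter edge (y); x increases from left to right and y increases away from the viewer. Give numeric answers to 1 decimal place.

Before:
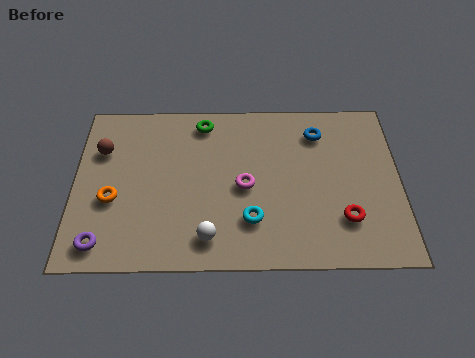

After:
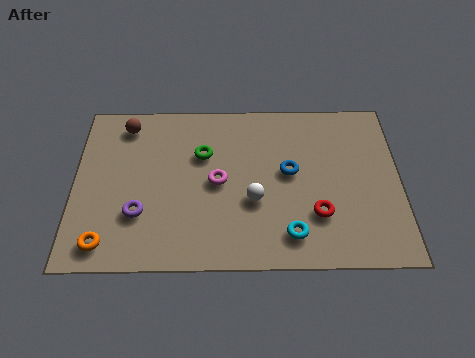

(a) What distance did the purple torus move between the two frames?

1.7

From (1.0, 1.0) to (2.2, 2.2), the purple torus covered √(1.2² + 1.2²) ≈ 1.7 units.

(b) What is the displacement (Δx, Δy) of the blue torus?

(-1.0, -1.7)

The blue torus started near (8.2, 5.6) and ended near (7.2, 3.9).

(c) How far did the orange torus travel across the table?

1.8

The orange torus moved from about (1.3, 2.8) to (1.1, 1.0), a distance of √(0.2² + 1.8²) ≈ 1.8.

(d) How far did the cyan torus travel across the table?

1.4

The cyan torus was near (5.9, 1.9) before and (7.2, 1.3) after, so it travelled √(1.3² + 0.6²) ≈ 1.4 units.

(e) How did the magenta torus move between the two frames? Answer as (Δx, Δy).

(-0.9, 0.2)

From the two frames, the magenta torus sits at roughly (5.7, 3.3) before and (4.8, 3.5) after.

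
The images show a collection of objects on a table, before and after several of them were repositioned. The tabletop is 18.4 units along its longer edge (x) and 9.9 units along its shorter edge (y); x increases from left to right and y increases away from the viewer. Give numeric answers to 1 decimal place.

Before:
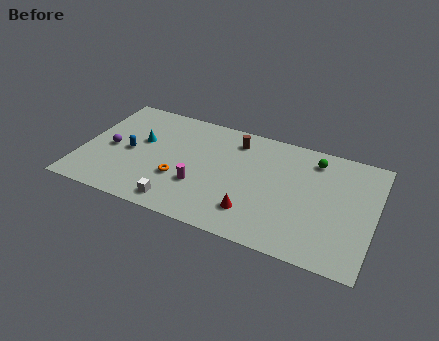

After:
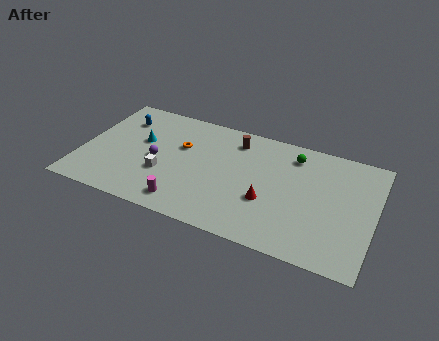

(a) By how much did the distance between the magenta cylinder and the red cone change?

+1.8

The distance was about 3.6 in the first image and 5.4 in the second, so they moved 1.8 units further apart.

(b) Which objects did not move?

the cyan cone and the brown cylinder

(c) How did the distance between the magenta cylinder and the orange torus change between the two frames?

+3.6

They were about 1.3 units apart before and 4.9 after — 3.6 units further apart.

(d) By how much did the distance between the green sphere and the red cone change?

-2.1

The distance was about 6.8 in the first image and 4.7 in the second, so they moved 2.1 units closer together.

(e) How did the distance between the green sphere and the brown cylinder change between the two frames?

-1.3

Before: roughly 5.0 units apart; after: 3.7. That's 1.3 units closer together.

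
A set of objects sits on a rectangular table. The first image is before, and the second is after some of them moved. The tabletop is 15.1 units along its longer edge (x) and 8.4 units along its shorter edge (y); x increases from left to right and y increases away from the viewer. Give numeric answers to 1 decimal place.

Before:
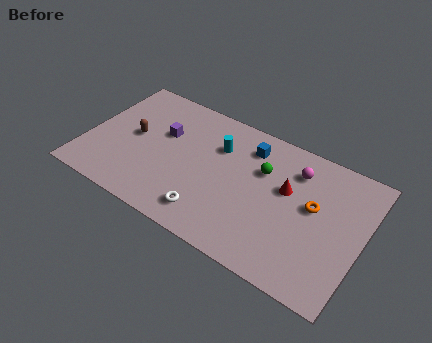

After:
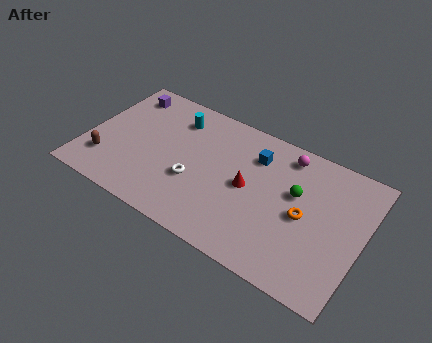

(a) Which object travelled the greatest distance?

the purple cube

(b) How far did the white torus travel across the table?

1.9

The white torus moved from about (7.2, 1.5) to (6.1, 3.1), a distance of √(1.1² + 1.6²) ≈ 1.9.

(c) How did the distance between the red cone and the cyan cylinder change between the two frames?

+1.0

The distance was about 4.0 in the first image and 5.0 in the second, so they moved 1.0 units further apart.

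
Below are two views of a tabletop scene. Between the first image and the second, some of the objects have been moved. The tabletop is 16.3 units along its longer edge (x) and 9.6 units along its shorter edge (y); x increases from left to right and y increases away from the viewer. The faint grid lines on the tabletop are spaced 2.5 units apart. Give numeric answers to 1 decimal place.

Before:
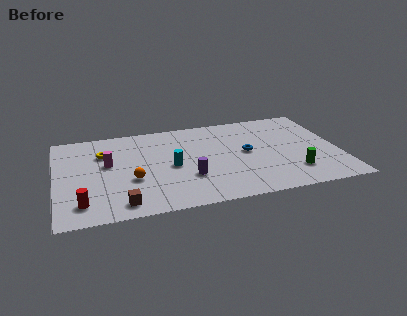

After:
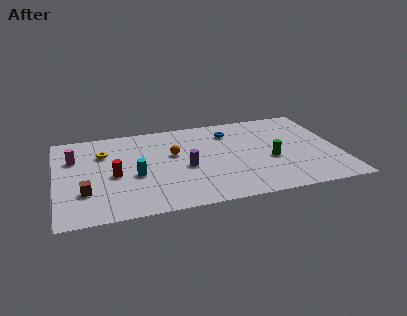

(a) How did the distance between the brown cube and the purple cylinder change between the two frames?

+1.6

Before: roughly 4.3 units apart; after: 5.9. That's 1.6 units further apart.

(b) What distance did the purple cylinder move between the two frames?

1.1

The purple cylinder moved from about (7.5, 3.1) to (7.4, 4.2), a distance of √(0.1² + 1.1²) ≈ 1.1.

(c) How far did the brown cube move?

2.6

From (3.6, 1.3) to (1.6, 2.9), the brown cube covered √(2.0² + 1.6²) ≈ 2.6 units.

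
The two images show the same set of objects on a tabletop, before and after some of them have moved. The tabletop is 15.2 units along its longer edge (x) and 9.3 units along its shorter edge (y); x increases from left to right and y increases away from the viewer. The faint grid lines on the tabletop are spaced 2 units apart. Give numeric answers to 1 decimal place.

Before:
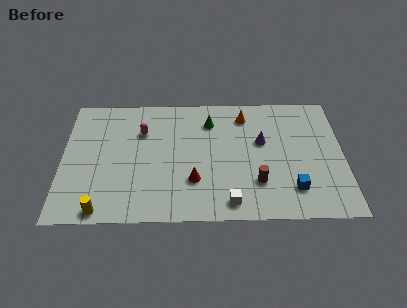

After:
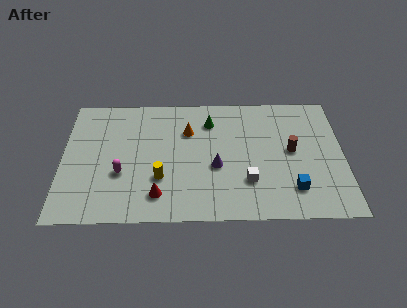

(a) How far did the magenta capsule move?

3.3

The magenta capsule was near (4.3, 6.5) before and (3.2, 3.4) after, so it travelled √(1.1² + 3.1²) ≈ 3.3 units.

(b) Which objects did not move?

the blue cube and the green cone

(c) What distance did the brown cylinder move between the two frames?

3.0

From (10.5, 2.6) to (12.4, 4.9), the brown cylinder covered √(1.9² + 2.3²) ≈ 3.0 units.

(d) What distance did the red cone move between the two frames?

2.1

The red cone was near (7.1, 2.8) before and (5.2, 1.8) after, so it travelled √(1.9² + 1.0²) ≈ 2.1 units.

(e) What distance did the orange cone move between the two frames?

3.3

The orange cone moved from about (9.9, 7.6) to (6.8, 6.5), a distance of √(3.1² + 1.1²) ≈ 3.3.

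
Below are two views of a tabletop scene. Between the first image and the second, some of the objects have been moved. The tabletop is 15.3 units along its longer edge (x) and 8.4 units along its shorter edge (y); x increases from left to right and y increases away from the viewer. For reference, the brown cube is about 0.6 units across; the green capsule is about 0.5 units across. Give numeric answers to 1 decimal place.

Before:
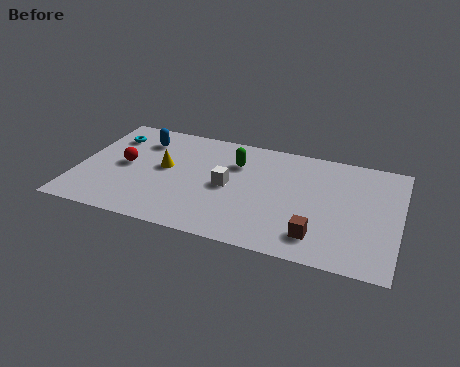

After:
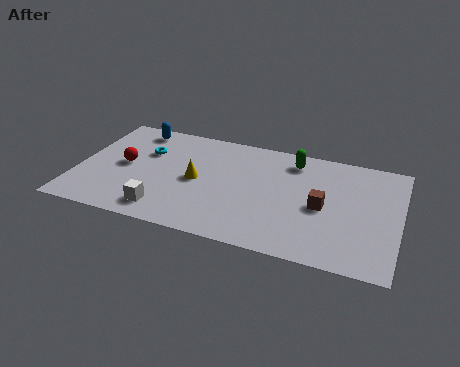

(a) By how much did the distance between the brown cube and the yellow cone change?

-2.0

They were about 8.0 units apart before and 6.0 after — 2.0 units closer together.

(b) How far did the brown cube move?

2.2

The brown cube was near (11.6, 1.7) before and (11.7, 3.9) after, so it travelled √(0.1² + 2.2²) ≈ 2.2 units.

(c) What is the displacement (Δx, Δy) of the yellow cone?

(1.6, -0.5)

From the two frames, the yellow cone sits at roughly (4.1, 4.6) before and (5.7, 4.1) after.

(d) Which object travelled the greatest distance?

the white cube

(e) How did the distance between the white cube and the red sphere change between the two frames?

-1.4

Before: roughly 5.0 units apart; after: 3.6. That's 1.4 units closer together.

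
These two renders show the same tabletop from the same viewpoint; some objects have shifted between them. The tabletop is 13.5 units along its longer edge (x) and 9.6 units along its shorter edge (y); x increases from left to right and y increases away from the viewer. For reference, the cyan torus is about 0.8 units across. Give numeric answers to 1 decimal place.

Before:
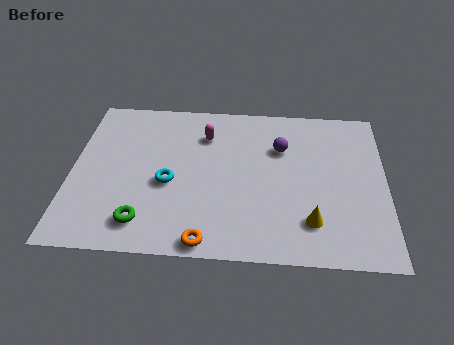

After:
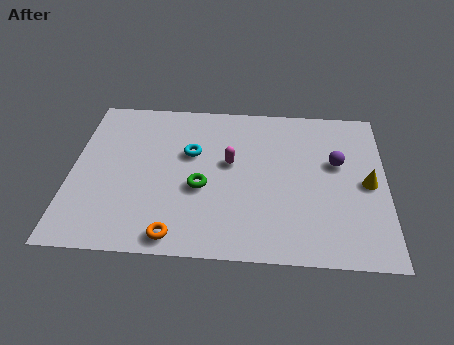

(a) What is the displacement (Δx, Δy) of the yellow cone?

(2.4, 2.4)

The yellow cone was at about (10.3, 2.2) and moved to about (12.7, 4.6).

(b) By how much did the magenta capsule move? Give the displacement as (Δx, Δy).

(1.1, -1.7)

The magenta capsule started near (5.7, 7.2) and ended near (6.8, 5.5).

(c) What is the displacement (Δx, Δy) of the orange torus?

(-1.3, 0.2)

The orange torus started near (5.9, 0.8) and ended near (4.6, 1.0).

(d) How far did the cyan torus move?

2.1

The cyan torus moved from about (4.2, 4.1) to (5.1, 6.0), a distance of √(0.9² + 1.9²) ≈ 2.1.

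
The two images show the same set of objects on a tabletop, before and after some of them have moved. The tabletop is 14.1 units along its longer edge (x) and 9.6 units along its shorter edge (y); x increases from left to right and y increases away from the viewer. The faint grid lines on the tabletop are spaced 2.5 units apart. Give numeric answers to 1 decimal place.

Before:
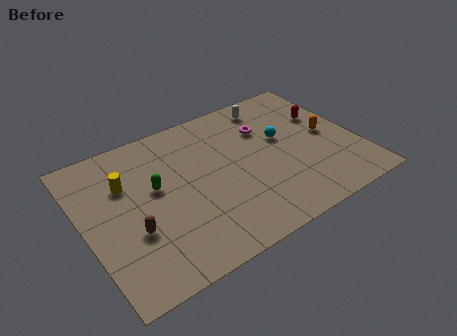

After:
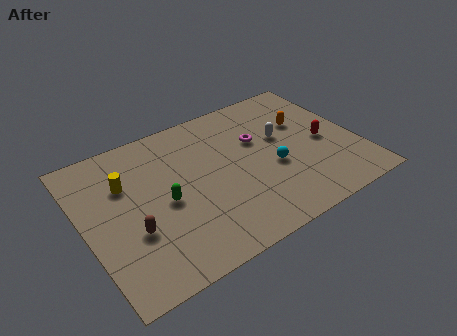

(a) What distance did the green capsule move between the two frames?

1.1

The green capsule moved from about (3.7, 5.5) to (4.0, 4.4), a distance of √(0.3² + 1.1²) ≈ 1.1.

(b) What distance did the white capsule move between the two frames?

2.5

From (10.3, 8.2) to (10.4, 5.7), the white capsule covered √(0.1² + 2.5²) ≈ 2.5 units.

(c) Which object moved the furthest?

the white capsule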